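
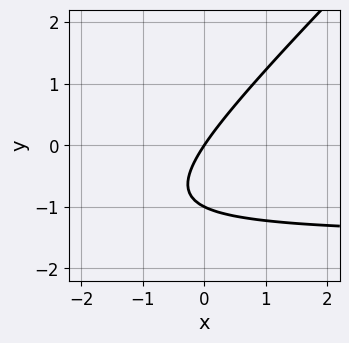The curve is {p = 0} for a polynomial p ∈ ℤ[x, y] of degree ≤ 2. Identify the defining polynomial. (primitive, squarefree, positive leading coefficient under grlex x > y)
1. deg p = 2. The shape is more complex than any degree-1 curve.
2. From the axis intercepts and sections: the y-axis gridline crossings are at y ∈ {-1, 0}; one x-axis crossing is at x = 0.
3. Matching integer coefficients to the picture gives p.

2*x*y - 2*y^2 + 3*x - 2*y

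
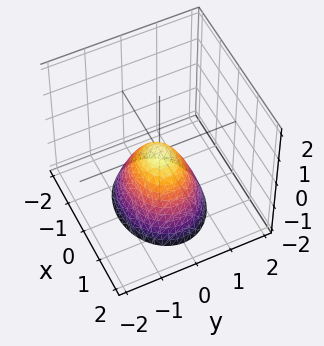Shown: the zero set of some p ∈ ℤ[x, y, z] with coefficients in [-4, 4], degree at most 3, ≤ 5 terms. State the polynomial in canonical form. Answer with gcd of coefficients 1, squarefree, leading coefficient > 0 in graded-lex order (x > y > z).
2*x^2 + 3*y^2 + 2*z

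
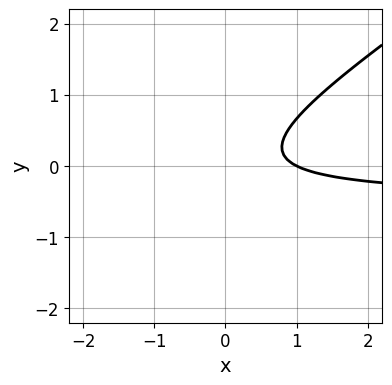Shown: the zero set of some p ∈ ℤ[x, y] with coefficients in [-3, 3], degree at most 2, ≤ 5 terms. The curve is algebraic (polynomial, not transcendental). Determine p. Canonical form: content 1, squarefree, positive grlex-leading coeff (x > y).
2*x*y - 3*y^2 + x - 1

First, degree: no degree-1 curve has this shape, so deg p = 2.
Then, against the integer gridlines: one x-axis crossing is at x = 1; it misses every integer gridline on the y-axis.
Finally, putting this together gives p.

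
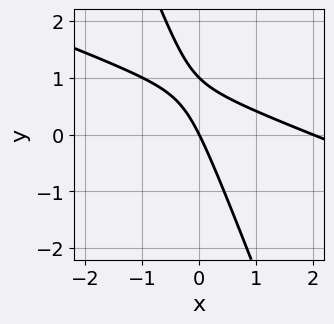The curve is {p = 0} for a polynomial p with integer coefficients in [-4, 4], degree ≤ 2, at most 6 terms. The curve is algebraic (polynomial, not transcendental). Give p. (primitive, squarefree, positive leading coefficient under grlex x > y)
(a) The degree is 2 — a generic line meets the curve in up to 2 points.
(b) Against the integer gridlines: the x-axis gridline crossings are at x ∈ {0, 2}; the y-axis gridline crossings are at y ∈ {0, 1}.
(c) Together with the visible shape, these determine p as stated.

x^2 + 3*x*y + y^2 - 2*x - y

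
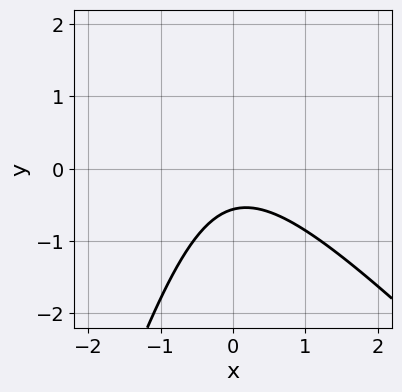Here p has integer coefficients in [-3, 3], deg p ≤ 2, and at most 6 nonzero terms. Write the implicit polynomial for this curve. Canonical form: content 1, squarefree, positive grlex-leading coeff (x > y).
3*x^2 + 2*x*y - y^2 + 3*y + 2

Degree: the shape is more complex than any degree-1 curve, so deg p = 2.
Reading off the gridlines: no x-intercept at any integer in the box.
Together with the visible shape, these determine p as stated.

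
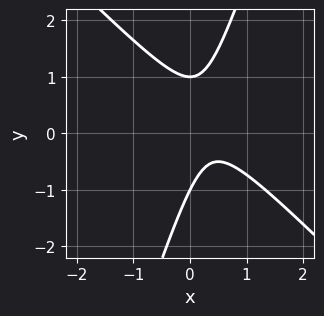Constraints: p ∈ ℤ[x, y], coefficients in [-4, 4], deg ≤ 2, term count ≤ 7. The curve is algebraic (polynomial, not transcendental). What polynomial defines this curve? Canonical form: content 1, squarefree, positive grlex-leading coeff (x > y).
3*x^2 + 2*x*y - y^2 - 2*x + 1

Degree: a generic line meets the curve in up to 2 points, so deg p = 2.
From the visible intercepts: the curve avoids every integer x-axis point in the box; among the integer gridlines, it crosses the y-axis at y ∈ {-1, 1}.
The integer polynomial consistent with all of this is the stated p.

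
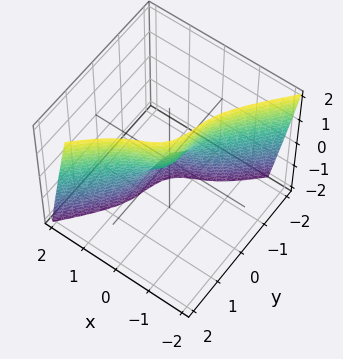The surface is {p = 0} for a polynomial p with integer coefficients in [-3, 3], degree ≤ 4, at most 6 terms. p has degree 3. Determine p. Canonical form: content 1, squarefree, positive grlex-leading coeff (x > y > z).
(a) The degree is 3 — the shape is more complex than any degree-2 surface.
(b) Against the integer gridlines: it meets the y-axis at y = 0 (among the integer gridlines); it crosses the z-axis at the gridline z = 0; one x-axis crossing is at x = 0.
(c) Fitting integer coefficients to these (and the overall shape) gives p.

3*x^3 + x*y*z - 2*y^3 + x + z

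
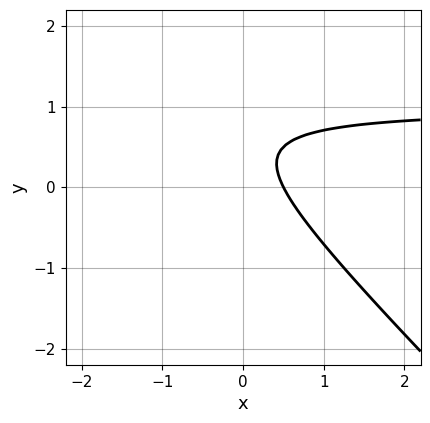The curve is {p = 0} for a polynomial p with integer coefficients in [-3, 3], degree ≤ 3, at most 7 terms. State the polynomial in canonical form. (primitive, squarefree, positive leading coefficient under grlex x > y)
2*x*y + 2*y^2 - 2*x - 2*y + 1

1. Degree: the shape is more complex than any degree-1 curve, so deg p = 2.
2. Reading off the gridlines: the curve avoids every integer y-axis point in the box.
3. Putting this together gives p.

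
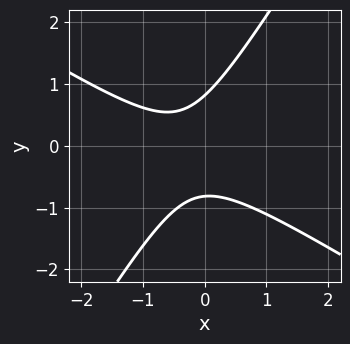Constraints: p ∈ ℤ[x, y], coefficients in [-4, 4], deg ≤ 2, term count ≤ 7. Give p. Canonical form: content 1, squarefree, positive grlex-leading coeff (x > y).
Degree: the shape is more complex than any degree-1 curve, so deg p = 2.
From the axis intercepts and sections: the curve avoids every integer x-axis point in the box.
Assembling these constraints gives the stated polynomial.

3*x^2 + 3*x*y - 3*y^2 + 2*x + 2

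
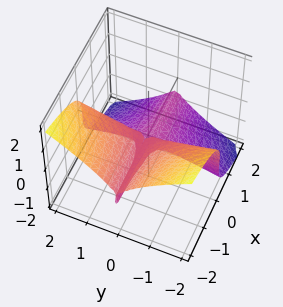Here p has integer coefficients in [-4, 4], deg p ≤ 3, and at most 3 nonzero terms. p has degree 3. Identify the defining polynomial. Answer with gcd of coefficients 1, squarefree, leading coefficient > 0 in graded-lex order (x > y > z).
2*x*y^2 + 2*z^3 + z^2

(a) The degree is 3 — a generic line meets the surface in up to 3 points.
(b) Observable constraints: the visible x-axis segment lies entirely on the surface; every point of the y-axis in the box is on the surface.
(c) The integer polynomial consistent with all of this is the stated p.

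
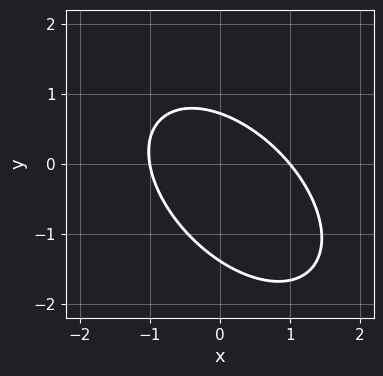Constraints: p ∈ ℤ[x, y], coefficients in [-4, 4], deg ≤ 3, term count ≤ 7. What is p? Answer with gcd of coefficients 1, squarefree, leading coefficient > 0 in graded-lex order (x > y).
3*x^2 + 3*x*y + 3*y^2 + 2*y - 3

1. Degree: a generic line meets the curve in up to 2 points, so deg p = 2.
2. From the visible intercepts: the x-axis gridline crossings are at x ∈ {-1, 1}.
3. These observations pin down the coefficients.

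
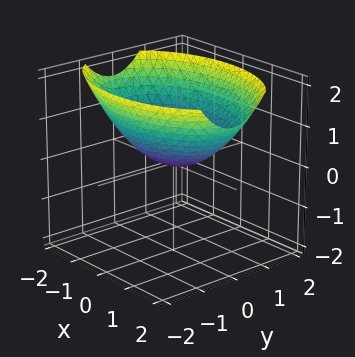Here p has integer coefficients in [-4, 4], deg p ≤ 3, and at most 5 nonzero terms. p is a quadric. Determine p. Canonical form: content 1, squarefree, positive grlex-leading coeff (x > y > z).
x^2 + 2*y^2 - 3*z

First, the degree is 2 — a single bowl opening along one axis; a quadric.
Next, symmetries: the x ↦ −x reflection is a symmetry, so x appears only in even powers; it's symmetric under y → −y, forcing even powers of y.
Then, checking where it meets the axes: it crosses the y-axis at the gridline y = 0; it meets the z-axis at z = 0 (among the integer gridlines); one x-axis crossing is at x = 0.
Finally, assembling these constraints gives the stated polynomial.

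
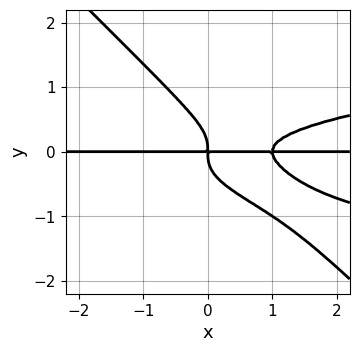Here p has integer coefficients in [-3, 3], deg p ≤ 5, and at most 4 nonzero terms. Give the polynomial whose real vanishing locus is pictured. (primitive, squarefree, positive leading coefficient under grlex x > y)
1. Degree: no degree-3 curve has this shape, so deg p = 4.
2. Reading off the gridlines: every point of the x-axis in the box is on the curve.
3. Solving for integer coefficients yields p as stated.

3*x*y^3 + 3*y^4 - x^2*y + x*y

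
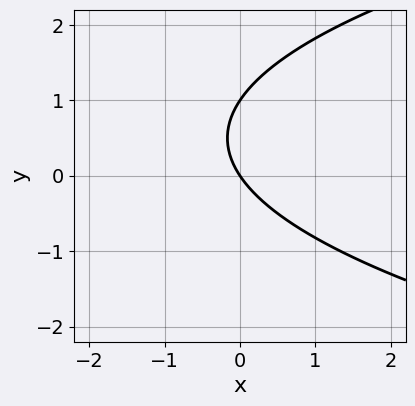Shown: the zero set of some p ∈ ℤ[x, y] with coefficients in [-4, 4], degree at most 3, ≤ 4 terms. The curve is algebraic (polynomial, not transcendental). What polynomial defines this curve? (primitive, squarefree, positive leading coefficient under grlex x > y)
(a) The degree is 2 — a generic line meets the curve in up to 2 points.
(b) From the visible intercepts: among the integer gridlines, it crosses the y-axis at y ∈ {0, 1}; it crosses the x-axis at the gridline x = 0.
(c) Fitting integer coefficients to these (and the overall shape) gives p.

2*y^2 - 3*x - 2*y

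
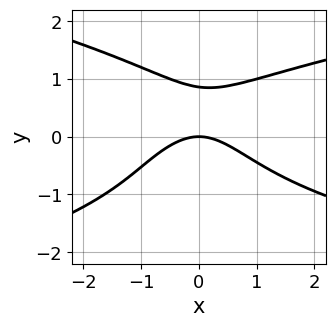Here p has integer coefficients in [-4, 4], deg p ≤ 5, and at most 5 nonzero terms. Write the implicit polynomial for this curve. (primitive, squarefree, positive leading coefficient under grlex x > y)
2*y^4 + x*y^2 - 2*x^2 + 2*y^2 - 3*y

1. The degree is 4 — a generic line meets the curve in up to 4 points.
2. Checking where it meets the axes: one x-axis crossing is at x = 0; one y-axis crossing is at y = 0.
3. These observations pin down the coefficients.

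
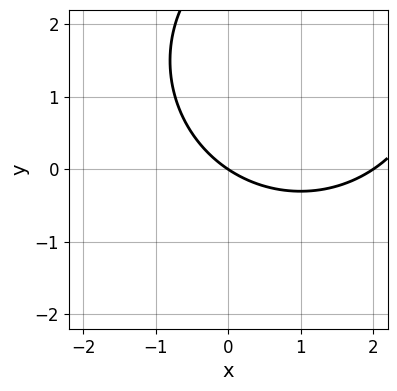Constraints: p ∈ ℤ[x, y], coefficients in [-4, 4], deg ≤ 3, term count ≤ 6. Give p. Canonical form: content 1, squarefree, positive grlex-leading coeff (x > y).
x^2 + y^2 - 2*x - 3*y

Degree: no degree-1 curve has this shape, so deg p = 2.
From the axis intercepts and sections: it meets the y-axis at y = 0 (among the integer gridlines); the x-axis gridline crossings are at x ∈ {0, 2}.
Solving for integer coefficients yields p as stated.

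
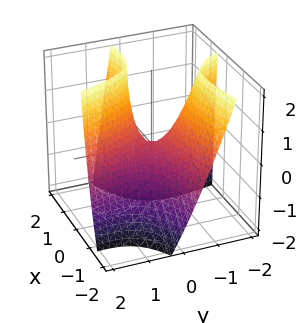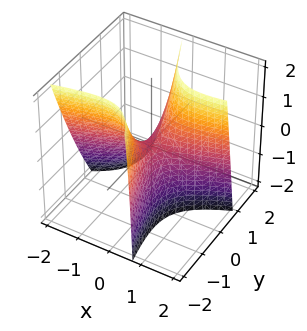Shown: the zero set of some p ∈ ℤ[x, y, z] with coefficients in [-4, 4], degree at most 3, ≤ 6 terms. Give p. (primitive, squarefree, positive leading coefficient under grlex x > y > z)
(a) The degree is 2 — no degree-1 surface has this shape.
(b) Observable constraints: it meets the z-axis at z = 0 (among the integer gridlines); one y-axis crossing is at y = 0; it crosses the x-axis at the gridline x = 0.
(c) The integer polynomial consistent with all of this is the stated p.

x^2 - 3*x*y - x*z - y^2 + z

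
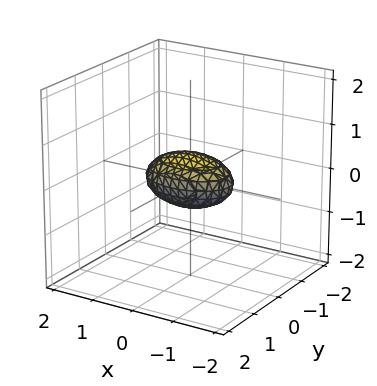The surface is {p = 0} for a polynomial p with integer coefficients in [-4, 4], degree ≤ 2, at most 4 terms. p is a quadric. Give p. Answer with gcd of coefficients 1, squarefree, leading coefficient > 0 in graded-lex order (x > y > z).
First, degree: a closed, bounded, convex surface; a quadric, so deg p = 2.
Next, symmetries: the x ↦ −x reflection is a symmetry, so x appears only in even powers; it's symmetric under y → −y, forcing even powers of y; mirror symmetry z ↦ −z ⇒ only even powers of z.
Next, checking where it meets the axes: among the integer gridlines, it crosses the x-axis at x ∈ {-1, 1}.
Finally, solving for integer coefficients yields p as stated.

x^2 + 2*y^2 + 3*z^2 - 1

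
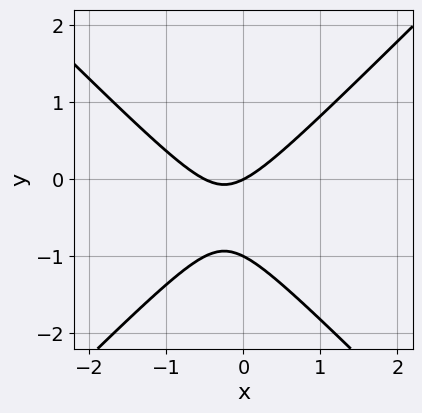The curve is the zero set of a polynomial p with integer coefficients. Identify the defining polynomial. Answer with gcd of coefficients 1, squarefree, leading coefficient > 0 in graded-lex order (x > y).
1. deg p = 2. The shape is more complex than any degree-1 curve.
2. From the axis intercepts and sections: one x-axis crossing is at x = 0; among the integer gridlines, it crosses the y-axis at y ∈ {-1, 0}.
3. Together with the visible shape, these determine p as stated.

2*x^2 - 2*y^2 + x - 2*y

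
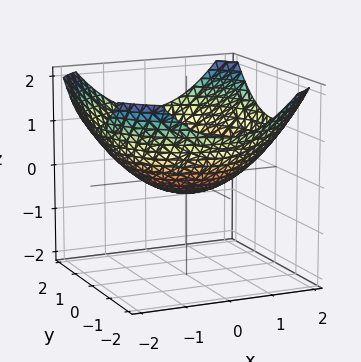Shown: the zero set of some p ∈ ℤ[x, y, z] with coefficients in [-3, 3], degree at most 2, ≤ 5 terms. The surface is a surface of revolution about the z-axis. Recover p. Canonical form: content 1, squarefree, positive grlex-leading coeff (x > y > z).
(a) The degree is 2 — the shape is more complex than any degree-1 surface.
(b) Symmetries: every cross-section ⟂ z is a circle, so x, y appear only via x² + y².
(c) Checking where it meets the axes: the y-axis gridline crossings are at y ∈ {-1, 1}; the x-axis gridline crossings are at x ∈ {-1, 1}; a circular section at z = 0 has radius exactly 1.
(d) Matching integer coefficients to the picture gives p.

x^2 + y^2 - 3*z - 1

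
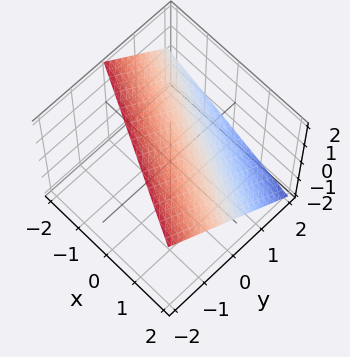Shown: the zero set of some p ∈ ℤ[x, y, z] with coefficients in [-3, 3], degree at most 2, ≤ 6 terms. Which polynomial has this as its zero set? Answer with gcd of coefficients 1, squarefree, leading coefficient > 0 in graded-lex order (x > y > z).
x + 2*y + 2*z - 2

1. Degree: the surface is flat (a plane), so deg p = 1.
2. From the visible intercepts: one z-axis crossing is at z = 1; one y-axis crossing is at y = 1; it crosses the x-axis at the gridline x = 2.
3. Fitting integer coefficients to these (and the overall shape) gives p.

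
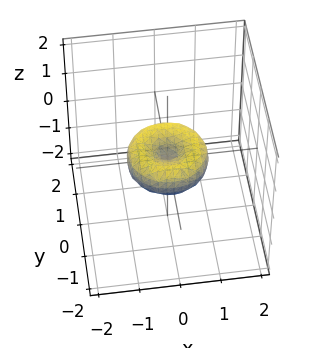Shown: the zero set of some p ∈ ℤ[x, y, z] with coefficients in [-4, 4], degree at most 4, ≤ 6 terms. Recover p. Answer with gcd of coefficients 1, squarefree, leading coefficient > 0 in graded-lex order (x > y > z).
2*x^4 + 4*x^2*y^2 + 2*y^4 - 2*x^2 - 2*y^2 + 3*z^2

First, deg p = 4.
Then, symmetry: the z-axis is an axis of rotation, so x and y enter only as x² + y².
Then, from the visible intercepts: among the integer gridlines, it crosses the x-axis at x ∈ {-1, 0, 1}; a circular section at z = 0 has radius exactly 1; it crosses the z-axis at the gridline z = 0.
Finally, the integer polynomial consistent with all of this is the stated p.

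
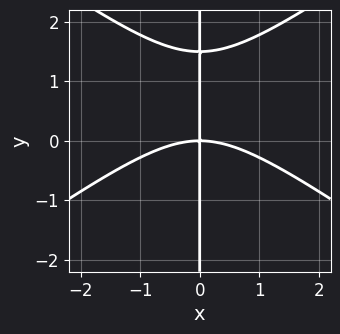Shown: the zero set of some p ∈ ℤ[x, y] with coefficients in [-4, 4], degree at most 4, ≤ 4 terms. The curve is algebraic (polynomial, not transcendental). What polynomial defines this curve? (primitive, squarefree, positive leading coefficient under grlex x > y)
x^3 - 2*x*y^2 + 3*x*y

(a) deg p = 3. A generic line meets the curve in up to 3 points.
(b) Checking where it meets the axes: the visible y-axis segment lies entirely on the curve; it meets the x-axis at x = 0 (among the integer gridlines).
(c) Matching integer coefficients to the picture gives p.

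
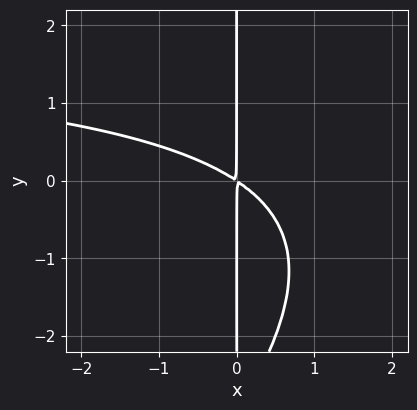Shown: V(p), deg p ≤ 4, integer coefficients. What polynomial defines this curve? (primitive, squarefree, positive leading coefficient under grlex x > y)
(a) Degree: the shape is more complex than any degree-2 curve, so deg p = 3.
(b) Reading off the gridlines: the visible y-axis segment lies entirely on the curve.
(c) Assembling these constraints gives the stated polynomial.

x^2*y - x*y^2 - 2*x^2 - 3*x*y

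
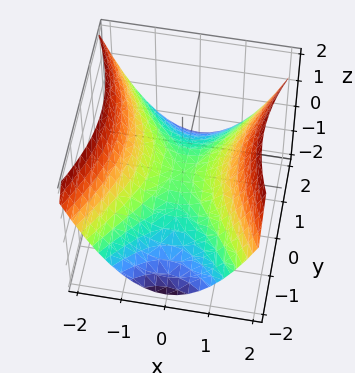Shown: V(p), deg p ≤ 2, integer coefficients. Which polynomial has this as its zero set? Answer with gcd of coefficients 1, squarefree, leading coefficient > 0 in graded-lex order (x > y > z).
2*x^2 - y^2 - 3*z

(a) deg p = 2. A saddle surface; a quadric.
(b) Symmetries: it's symmetric under x → −x, forcing even powers of x; it's symmetric under y → −y, forcing even powers of y.
(c) From the visible intercepts: it crosses the y-axis at the gridline y = 0; one z-axis crossing is at z = 0; one x-axis crossing is at x = 0.
(d) Together with the visible shape, these determine p as stated.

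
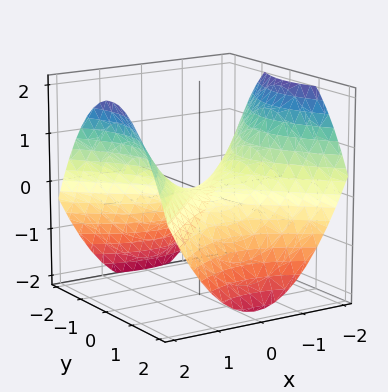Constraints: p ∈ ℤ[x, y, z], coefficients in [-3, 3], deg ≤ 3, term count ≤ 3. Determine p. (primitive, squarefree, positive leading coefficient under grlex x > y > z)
x^2 - y^2 - 2*z

Degree: a saddle surface; a quadric, so deg p = 2.
Symmetries: mirror symmetry x ↦ −x ⇒ only even powers of x; it's symmetric under y → −y, forcing even powers of y.
Against the integer gridlines: one z-axis crossing is at z = 0; one y-axis crossing is at y = 0.
Solving for integer coefficients yields p as stated.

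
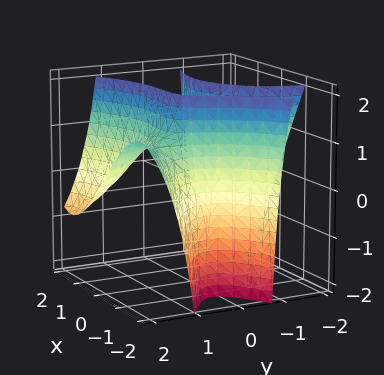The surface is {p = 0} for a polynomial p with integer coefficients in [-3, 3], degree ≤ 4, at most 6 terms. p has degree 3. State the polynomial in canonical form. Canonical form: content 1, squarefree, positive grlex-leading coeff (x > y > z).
First, there are 2 components. They look like related sheets of one shape, so recover p as a whole.
Next, the degree is 3 — a generic line meets the surface in up to 3 points.
Next, checking where it meets the axes: it misses every integer gridline on the z-axis; it misses every integer gridline on the y-axis.
Finally, together with the visible shape, these determine p as stated.

x^3 - 3*x*y^2 - 2*y^2*z + 2*x*y + 2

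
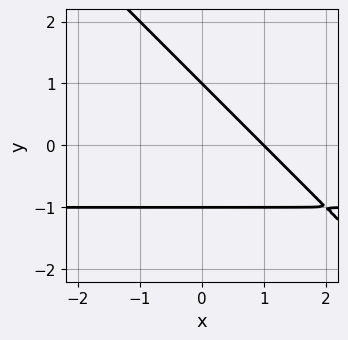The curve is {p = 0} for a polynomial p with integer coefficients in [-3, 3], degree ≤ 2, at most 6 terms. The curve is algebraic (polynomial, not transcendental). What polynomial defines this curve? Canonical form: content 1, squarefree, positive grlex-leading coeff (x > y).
x*y + y^2 + x - 1

1. Degree: no degree-1 curve has this shape, so deg p = 2.
2. Reading off the gridlines: it crosses the x-axis at the gridline x = 1; the y-axis gridline crossings are at y ∈ {-1, 1}.
3. Solving for integer coefficients yields p as stated.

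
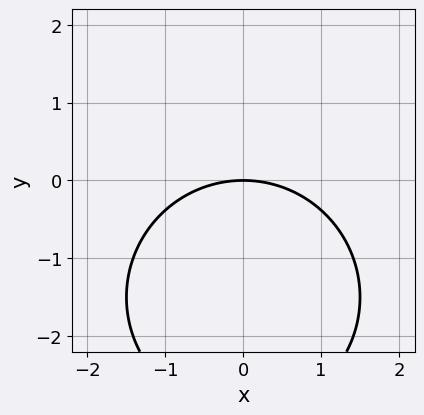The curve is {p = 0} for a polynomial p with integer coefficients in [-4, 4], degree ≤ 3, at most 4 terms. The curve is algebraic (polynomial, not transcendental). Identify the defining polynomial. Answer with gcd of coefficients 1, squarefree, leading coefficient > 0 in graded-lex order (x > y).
1. Degree: no degree-1 curve has this shape, so deg p = 2.
2. Symmetries: it's symmetric under x → −x, forcing even powers of x.
3. From the axis intercepts and sections: one x-axis crossing is at x = 0; it meets the y-axis at y = 0 (among the integer gridlines).
4. These observations pin down the coefficients.

x^2 + y^2 + 3*y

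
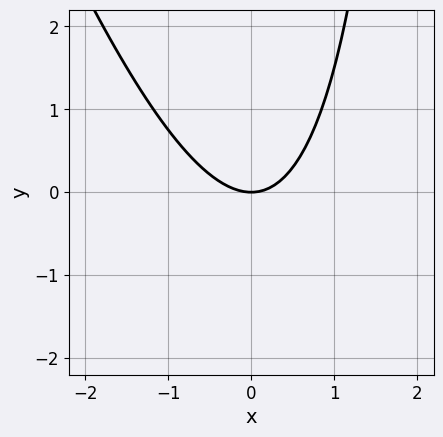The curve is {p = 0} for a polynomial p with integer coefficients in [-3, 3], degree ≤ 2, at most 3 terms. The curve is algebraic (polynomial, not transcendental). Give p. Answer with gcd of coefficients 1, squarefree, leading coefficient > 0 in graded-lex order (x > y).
First, degree: the shape is more complex than any degree-1 curve, so deg p = 2.
Then, observable constraints: one y-axis crossing is at y = 0; it crosses the x-axis at the gridline x = 0.
Finally, the integer polynomial consistent with all of this is the stated p.

3*x^2 + x*y - 3*y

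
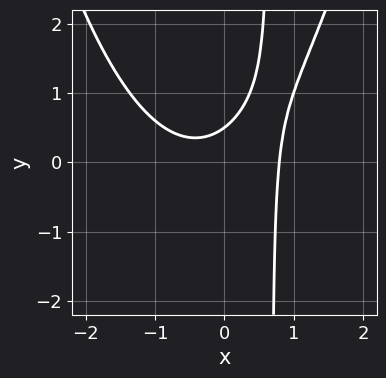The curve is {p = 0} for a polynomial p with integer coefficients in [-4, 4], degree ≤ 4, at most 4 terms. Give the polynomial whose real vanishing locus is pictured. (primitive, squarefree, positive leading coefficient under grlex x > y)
2*x^3 - 3*x*y + 2*y - 1

1. Degree: a generic line meets the curve in up to 3 points, so deg p = 3.
2. Matching integer coefficients to the picture gives p.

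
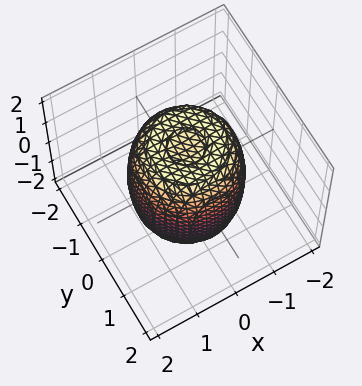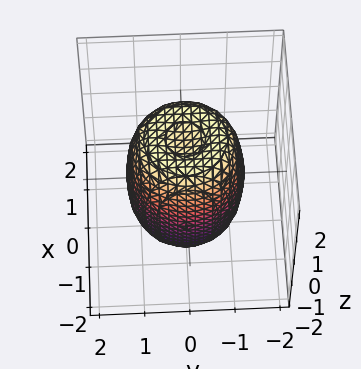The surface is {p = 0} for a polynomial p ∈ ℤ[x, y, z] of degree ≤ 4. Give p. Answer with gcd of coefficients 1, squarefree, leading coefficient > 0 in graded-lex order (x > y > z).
(a) deg p = 4. A generic line meets the surface in up to 4 points.
(b) Symmetry: the surface is invariant under rotation about z: p = q(x² + y², z).
(c) Observable constraints: a circular section at z = 1 has radius between 1 and 2.
(d) Matching integer coefficients to the picture gives p.

2*x^4 + 4*x^2*y^2 + 2*y^4 - 2*x^2 - 2*y^2 + z^2 - 2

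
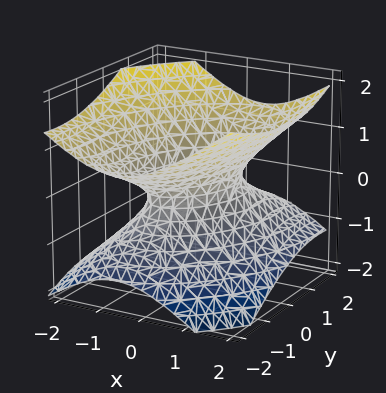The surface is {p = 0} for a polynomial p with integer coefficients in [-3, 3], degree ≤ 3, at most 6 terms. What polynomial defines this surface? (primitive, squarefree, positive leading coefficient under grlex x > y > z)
2*x^2 - x*y + y^2 + y*z - 3*z^2 - 1

First, degree: a generic line meets the surface in up to 2 points, so deg p = 2.
Next, checking where it meets the axes: among the integer gridlines, it crosses the y-axis at y ∈ {-1, 1}; the surface avoids every integer z-axis point in the box.
Finally, fitting integer coefficients to these (and the overall shape) gives p.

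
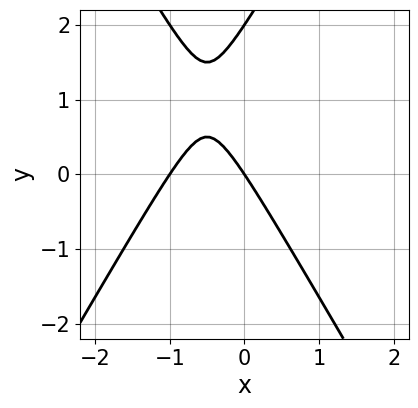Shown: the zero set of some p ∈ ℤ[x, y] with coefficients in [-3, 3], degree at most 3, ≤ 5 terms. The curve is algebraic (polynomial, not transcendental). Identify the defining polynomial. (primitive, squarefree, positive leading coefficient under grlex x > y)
deg p = 2. No degree-1 curve has this shape.
From the axis intercepts and sections: the y-axis gridline crossings are at y ∈ {0, 2}; among the integer gridlines, it crosses the x-axis at x ∈ {-1, 0}.
Putting this together gives p.

3*x^2 - y^2 + 3*x + 2*y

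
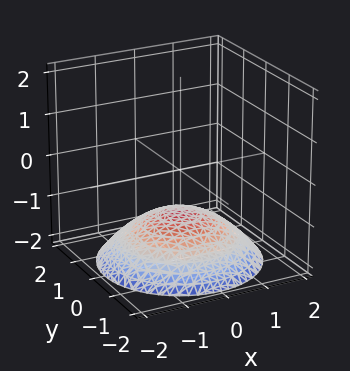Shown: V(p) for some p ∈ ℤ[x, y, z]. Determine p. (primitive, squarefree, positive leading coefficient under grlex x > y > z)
(a) deg p = 2. No degree-1 surface has this shape.
(b) Symmetries: the surface is invariant under rotation about z: p = q(x² + y², z).
(c) Observable constraints: it crosses the z-axis at the gridline z = -1; no y-intercept at any integer in the box; the surface avoids every integer x-axis point in the box; a circular section at z = -2 has radius between 1 and 2.
(d) Together with the visible shape, these determine p as stated.

x^2 + y^2 + 3*z + 3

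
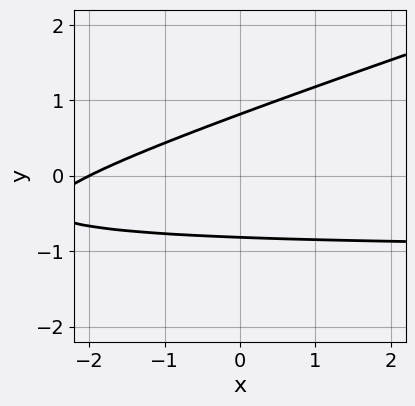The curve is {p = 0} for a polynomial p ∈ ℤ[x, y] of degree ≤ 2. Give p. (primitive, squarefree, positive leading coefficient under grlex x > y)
First, the degree is 2 — no degree-1 curve has this shape.
Then, from the axis intercepts and sections: one x-axis crossing is at x = -2.
Finally, putting this together gives p.

x*y - 3*y^2 + x + 2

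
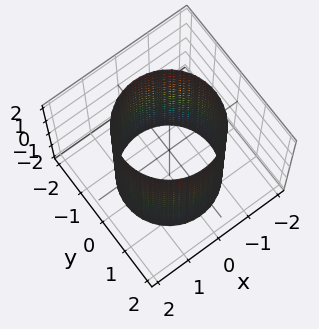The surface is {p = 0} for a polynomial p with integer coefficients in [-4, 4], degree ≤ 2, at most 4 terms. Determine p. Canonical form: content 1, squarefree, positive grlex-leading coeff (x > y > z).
x^2 + y^2 - 2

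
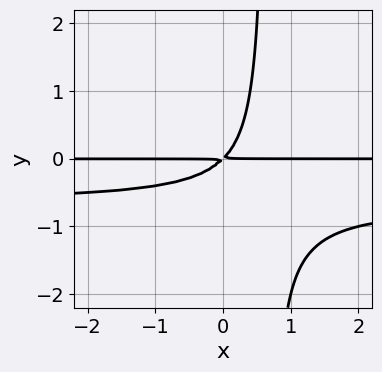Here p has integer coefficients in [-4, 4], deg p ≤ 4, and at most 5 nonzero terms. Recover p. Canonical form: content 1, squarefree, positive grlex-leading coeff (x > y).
3*x*y^2 + 2*x*y - 2*y^2

First, the degree is 3 — the shape is more complex than any degree-2 curve.
Next, checking where it meets the axes: the visible x-axis segment lies entirely on the curve.
Finally, fitting integer coefficients to these (and the overall shape) gives p.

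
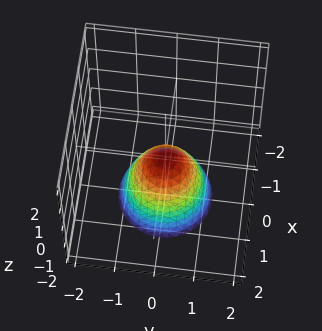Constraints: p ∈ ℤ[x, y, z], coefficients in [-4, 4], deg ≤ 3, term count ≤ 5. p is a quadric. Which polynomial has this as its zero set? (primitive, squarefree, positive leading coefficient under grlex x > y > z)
First, degree: a paraboloid; a quadric, so deg p = 2.
Then, by symmetry, the z-axis is an axis of rotation, so x and y enter only as x² + y².
Next, checking where it meets the axes: a circular section at z = -2 has radius between 1 and 2; it crosses the z-axis at the gridline z = 0; it meets the x-axis at x = 0 (among the integer gridlines).
Finally, fitting integer coefficients to these (and the overall shape) gives p.

3*x^2 + 3*y^2 + 2*z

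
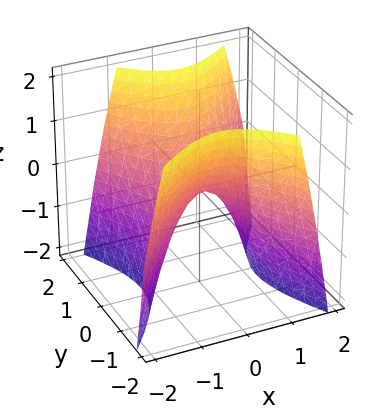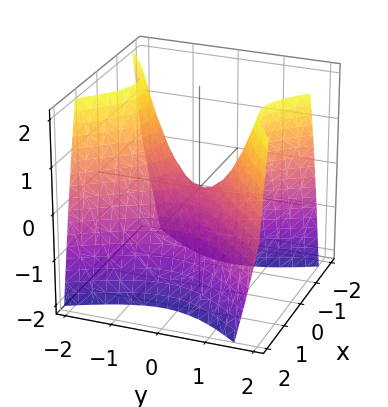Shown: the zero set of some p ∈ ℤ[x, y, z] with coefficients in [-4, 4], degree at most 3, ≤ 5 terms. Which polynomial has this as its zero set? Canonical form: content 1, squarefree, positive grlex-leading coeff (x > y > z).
3*x^2 - x*y - 2*y^2 + 2*z

Degree: no degree-1 surface has this shape, so deg p = 2.
Observable constraints: it crosses the y-axis at the gridline y = 0; it crosses the x-axis at the gridline x = 0; one z-axis crossing is at z = 0.
Matching integer coefficients to the picture gives p.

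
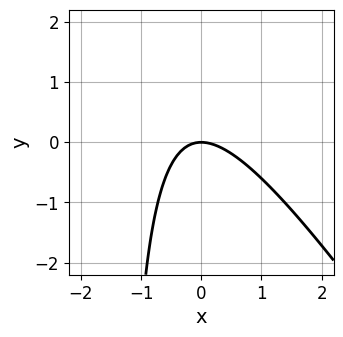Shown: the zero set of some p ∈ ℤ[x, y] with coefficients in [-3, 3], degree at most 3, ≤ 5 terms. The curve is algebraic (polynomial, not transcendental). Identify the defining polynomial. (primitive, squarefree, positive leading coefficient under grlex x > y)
3*x^2 + 2*x*y + 3*y

(a) Degree: a generic line meets the curve in up to 2 points, so deg p = 2.
(b) From the axis intercepts and sections: one x-axis crossing is at x = 0; one y-axis crossing is at y = 0.
(c) Matching integer coefficients to the picture gives p.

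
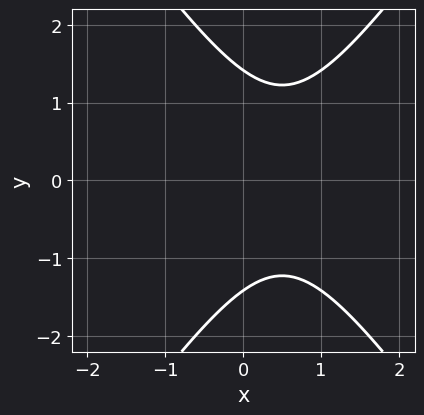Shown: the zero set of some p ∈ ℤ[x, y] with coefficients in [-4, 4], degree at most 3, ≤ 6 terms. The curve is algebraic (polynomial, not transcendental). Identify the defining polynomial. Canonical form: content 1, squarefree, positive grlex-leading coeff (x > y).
2*x^2 - y^2 - 2*x + 2

First, deg p = 2.
Next, symmetries: the y ↦ −y reflection is a symmetry, so y appears only in even powers.
Next, reading off the gridlines: no x-intercept at any integer in the box.
Finally, putting this together gives p.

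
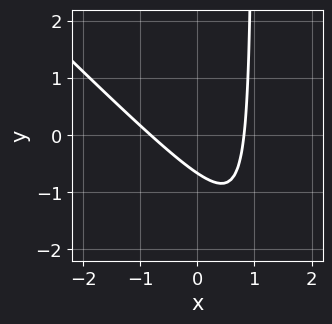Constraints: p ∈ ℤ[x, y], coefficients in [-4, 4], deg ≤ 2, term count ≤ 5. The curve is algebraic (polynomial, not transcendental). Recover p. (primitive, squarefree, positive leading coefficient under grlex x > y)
3*x^2 + 3*x*y - 3*y - 2

First, degree: no degree-1 curve has this shape, so deg p = 2.
Finally, putting this together gives p.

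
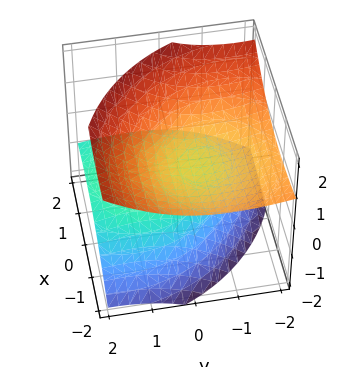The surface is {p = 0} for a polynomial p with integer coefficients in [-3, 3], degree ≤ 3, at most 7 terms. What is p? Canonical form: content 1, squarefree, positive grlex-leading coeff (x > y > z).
First, I count 2 distinct pieces. They look like related sheets of one shape, so recover p as a whole.
Next, deg p = 2. No degree-1 surface has this shape.
Next, from the axis intercepts and sections: no x-intercept at any integer in the box; it misses every integer gridline on the y-axis.
Finally, assembling these constraints gives the stated polynomial.

x^2 + 2*x*z + y^2 + 2*y*z - 3*z^2 + 1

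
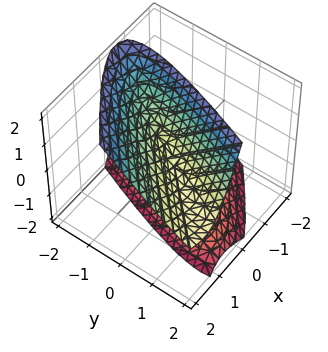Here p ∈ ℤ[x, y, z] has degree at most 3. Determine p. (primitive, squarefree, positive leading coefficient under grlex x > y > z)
2*x^2 - 3*x*y - 2*x*z + y^2 - z^2

1. deg p = 2. A generic line meets the surface in up to 2 points.
2. From the visible intercepts: it crosses the z-axis at the gridline z = 0; one x-axis crossing is at x = 0; it crosses the y-axis at the gridline y = 0.
3. Fitting integer coefficients to these (and the overall shape) gives p.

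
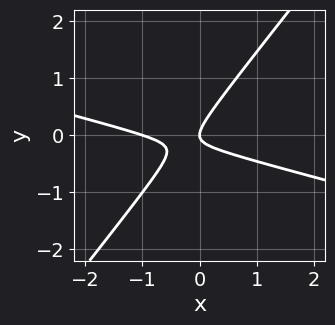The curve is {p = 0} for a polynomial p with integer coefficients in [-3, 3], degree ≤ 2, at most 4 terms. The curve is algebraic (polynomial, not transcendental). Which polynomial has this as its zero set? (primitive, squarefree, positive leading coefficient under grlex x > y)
(a) deg p = 2.
(b) From the visible intercepts: among the integer gridlines, it crosses the x-axis at x ∈ {-1, 0}; it meets the y-axis at y = 0 (among the integer gridlines).
(c) Assembling these constraints gives the stated polynomial.

x^2 + 3*x*y - 3*y^2 + x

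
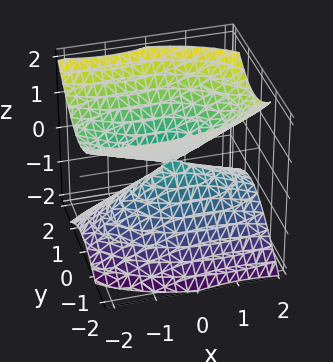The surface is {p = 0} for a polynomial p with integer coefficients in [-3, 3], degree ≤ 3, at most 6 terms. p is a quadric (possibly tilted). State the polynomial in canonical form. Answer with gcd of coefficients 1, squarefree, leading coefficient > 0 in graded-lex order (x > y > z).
(a) I count 2 distinct pieces.
(b) deg p = 2.
(c) Against the integer gridlines: one z-axis crossing is at z = 0; one y-axis crossing is at y = 0; one x-axis crossing is at x = 0.
(d) These observations pin down the coefficients.

x^2 + x*z + 3*y^2 - 3*z^2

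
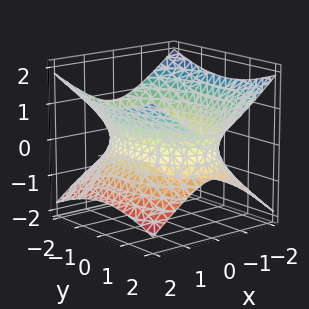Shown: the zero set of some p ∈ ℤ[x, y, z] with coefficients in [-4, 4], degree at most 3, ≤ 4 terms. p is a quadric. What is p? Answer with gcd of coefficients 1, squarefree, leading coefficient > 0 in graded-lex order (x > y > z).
2*x^2 + y^2 - 3*z^2 - 3

First, deg p = 2. An hourglass — one-sheet hyperboloid; a quadric.
Next, symmetries: the z ↦ −z reflection is a symmetry, so z appears only in even powers; the x ↦ −x reflection is a symmetry, so x appears only in even powers; it's symmetric under y → −y, forcing even powers of y.
Next, from the axis intercepts and sections: no z-intercept at any integer in the box.
Finally, putting this together gives p.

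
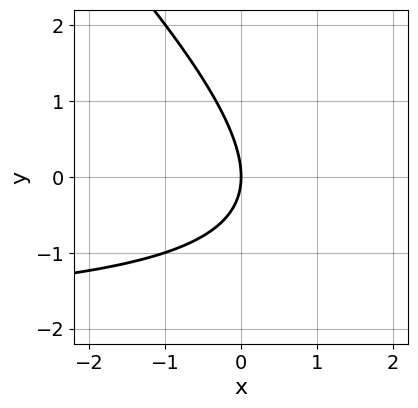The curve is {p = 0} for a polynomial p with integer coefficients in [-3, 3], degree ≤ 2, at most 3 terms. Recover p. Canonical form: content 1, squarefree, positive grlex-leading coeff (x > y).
x*y + y^2 + 2*x

(a) The degree is 2 — a generic line meets the curve in up to 2 points.
(b) Against the integer gridlines: it meets the y-axis at y = 0 (among the integer gridlines); one x-axis crossing is at x = 0.
(c) These observations pin down the coefficients.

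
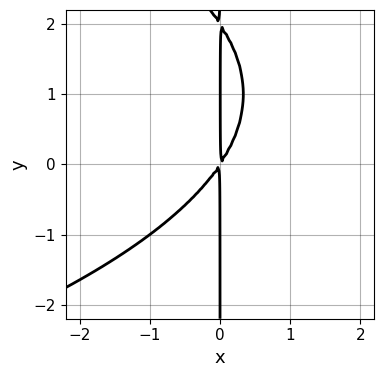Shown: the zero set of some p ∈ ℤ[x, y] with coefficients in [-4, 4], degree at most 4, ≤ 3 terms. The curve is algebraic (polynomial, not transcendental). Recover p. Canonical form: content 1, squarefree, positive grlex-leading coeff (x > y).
x*y^2 + 3*x^2 - 2*x*y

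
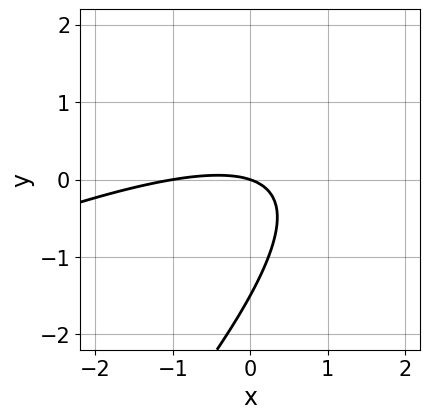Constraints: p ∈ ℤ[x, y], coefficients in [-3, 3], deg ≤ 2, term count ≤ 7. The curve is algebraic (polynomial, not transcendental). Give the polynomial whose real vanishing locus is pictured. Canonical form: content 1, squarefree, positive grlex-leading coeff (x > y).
1. The degree is 2 — no degree-1 curve has this shape.
2. Against the integer gridlines: it meets the y-axis at y = 0 (among the integer gridlines); the x-axis gridline crossings are at x ∈ {-1, 0}.
3. Assembling these constraints gives the stated polynomial.

x^2 - 3*x*y + 2*y^2 + x + 3*y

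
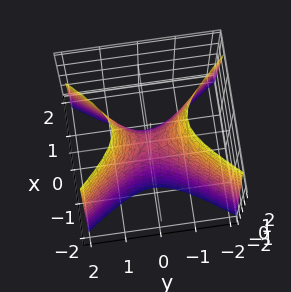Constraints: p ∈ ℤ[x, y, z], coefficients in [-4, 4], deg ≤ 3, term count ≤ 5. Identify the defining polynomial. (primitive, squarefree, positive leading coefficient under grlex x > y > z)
3*x^2 - 2*y^2 + z

The degree is 2 — a hyperbolic paraboloid; a quadric.
Symmetries: mirror symmetry x ↦ −x ⇒ only even powers of x; the y ↦ −y reflection is a symmetry, so y appears only in even powers.
Observable constraints: it crosses the y-axis at the gridline y = 0; one x-axis crossing is at x = 0; it meets the z-axis at z = 0 (among the integer gridlines).
Matching integer coefficients to the picture gives p.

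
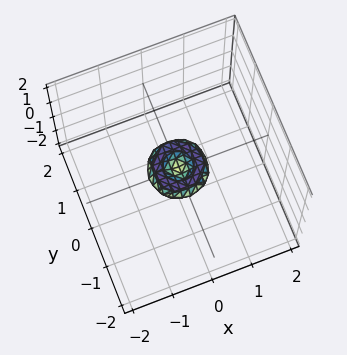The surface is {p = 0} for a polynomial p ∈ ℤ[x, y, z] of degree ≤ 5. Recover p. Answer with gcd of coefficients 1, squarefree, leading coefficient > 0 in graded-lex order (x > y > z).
First, degree: a generic line meets the surface in up to 4 points, so deg p = 4.
Next, by symmetry, every cross-section ⟂ z is a circle, so x, y appear only via x² + y².
Then, from the visible intercepts: one z-axis crossing is at z = 0; it meets the y-axis at y = 0 (among the integer gridlines).
Finally, putting this together gives p.

2*x^4 + 4*x^2*y^2 + 2*y^4 - x^2 - y^2 + 2*z^2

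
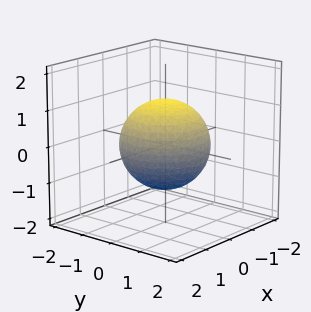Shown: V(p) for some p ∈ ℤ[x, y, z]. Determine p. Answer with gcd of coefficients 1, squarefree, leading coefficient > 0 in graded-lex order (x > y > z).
2*x^2 + 2*y^2 + 2*z^2 - 3

(a) The degree is 2 — bounded and convex; a quadric.
(b) By symmetry, the surface is invariant under rotation about z: p = q(x² + y², z); the z ↦ −z reflection is a symmetry, so z appears only in even powers.
(c) Checking where it meets the axes: a circular section at z = 1 has radius between 0 and 1.
(d) These observations pin down the coefficients.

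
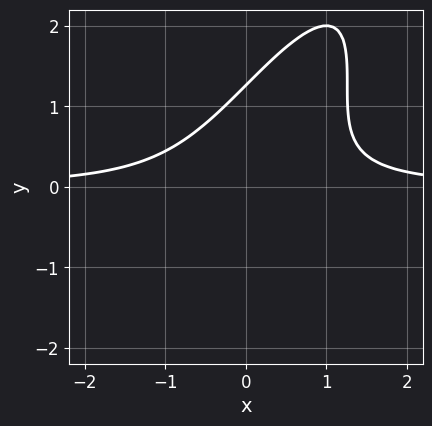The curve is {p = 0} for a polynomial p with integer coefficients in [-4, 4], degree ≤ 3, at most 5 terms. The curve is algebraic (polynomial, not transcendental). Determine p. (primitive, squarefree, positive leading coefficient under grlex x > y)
1. Degree: the shape is more complex than any degree-2 curve, so deg p = 3.
2. Reading off the gridlines: no x-intercept at any integer in the box.
3. Putting this together gives p.

3*x^2*y - 3*x*y^2 + y^3 - 2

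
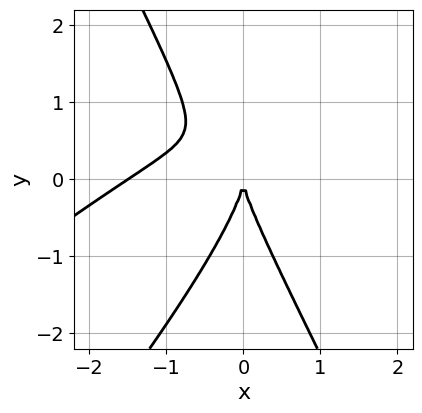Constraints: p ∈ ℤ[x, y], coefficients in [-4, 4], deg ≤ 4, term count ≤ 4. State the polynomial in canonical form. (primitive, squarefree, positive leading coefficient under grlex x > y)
2*x^3 - 3*x^2*y + y^3 + 3*x^2

(a) Degree: a generic line meets the curve in up to 3 points, so deg p = 3.
(b) Checking where it meets the axes: it crosses the y-axis at the gridline y = 0; it meets the x-axis at x = 0 (among the integer gridlines).
(c) These observations pin down the coefficients.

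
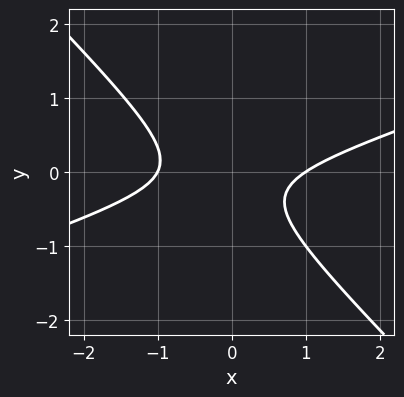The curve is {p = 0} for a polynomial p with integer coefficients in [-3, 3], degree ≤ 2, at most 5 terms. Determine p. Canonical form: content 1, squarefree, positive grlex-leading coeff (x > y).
1. The degree is 2 — no degree-1 curve has this shape.
2. Checking where it meets the axes: among the integer gridlines, it crosses the x-axis at x ∈ {-1, 1}; the curve avoids every integer y-axis point in the box.
3. Matching integer coefficients to the picture gives p.

x^2 - 2*x*y - 3*y^2 - y - 1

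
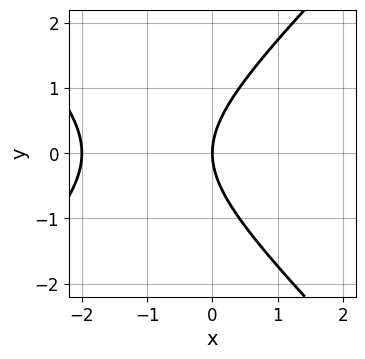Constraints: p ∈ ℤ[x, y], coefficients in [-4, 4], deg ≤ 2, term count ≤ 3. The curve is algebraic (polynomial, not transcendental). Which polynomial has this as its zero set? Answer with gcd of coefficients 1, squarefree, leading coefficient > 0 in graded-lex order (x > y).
x^2 - y^2 + 2*x

(a) Degree: the shape is more complex than any degree-1 curve, so deg p = 2.
(b) Symmetries: it's symmetric under y → −y, forcing even powers of y.
(c) Against the integer gridlines: among the integer gridlines, it crosses the x-axis at x ∈ {-2, 0}; one y-axis crossing is at y = 0.
(d) These observations pin down the coefficients.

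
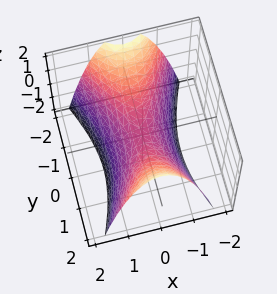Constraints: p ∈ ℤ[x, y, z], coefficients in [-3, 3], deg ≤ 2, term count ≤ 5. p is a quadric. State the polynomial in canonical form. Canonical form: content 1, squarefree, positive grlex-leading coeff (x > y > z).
deg p = 2. A hyperbolic paraboloid; a quadric.
Symmetries: mirror symmetry y ↦ −y ⇒ only even powers of y; the x ↦ −x reflection is a symmetry, so x appears only in even powers.
From the visible intercepts: one y-axis crossing is at y = 0; it crosses the z-axis at the gridline z = 0; it crosses the x-axis at the gridline x = 0.
Putting this together gives p.

3*x^2 - y^2 + 2*z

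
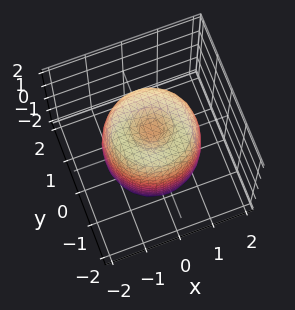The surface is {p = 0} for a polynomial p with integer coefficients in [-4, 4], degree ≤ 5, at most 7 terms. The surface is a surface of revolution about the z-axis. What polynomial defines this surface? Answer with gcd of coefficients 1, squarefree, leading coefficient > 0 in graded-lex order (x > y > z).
First, the degree is 4 — a generic line meets the surface in up to 4 points.
Then, by symmetry, every cross-section ⟂ z is a circle, so x, y appear only via x² + y².
Next, from the visible intercepts: the z-axis gridline crossings are at z ∈ {-1, 1}; a circular section at z = -1 has radius between 1 and 2.
Finally, assembling these constraints gives the stated polynomial.

2*x^4 + 4*x^2*y^2 + 2*y^4 - 3*x^2 - 3*y^2 + z^2 - 1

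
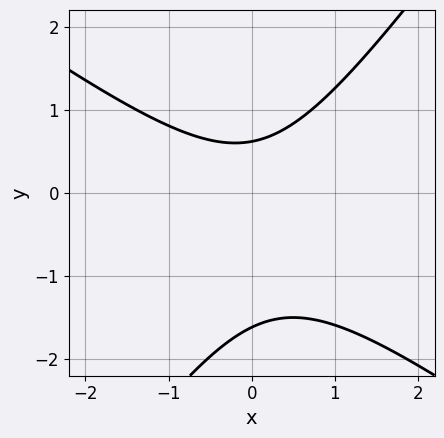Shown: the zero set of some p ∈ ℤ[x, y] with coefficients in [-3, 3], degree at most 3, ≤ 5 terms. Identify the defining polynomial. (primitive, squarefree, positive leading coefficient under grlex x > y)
3*x^2 + 2*x*y - 3*y^2 - 3*y + 3

First, degree: the shape is more complex than any degree-1 curve, so deg p = 2.
Next, checking where it meets the axes: the curve avoids every integer x-axis point in the box.
Finally, these observations pin down the coefficients.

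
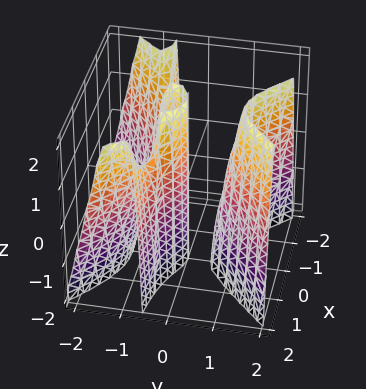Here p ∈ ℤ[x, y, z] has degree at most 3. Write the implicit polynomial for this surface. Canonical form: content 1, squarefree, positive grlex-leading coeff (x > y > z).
3*x^2*y - 3*y^3 + y^2*z + 2*x^2 + 2*y

1. There are 2 components. They look like related sheets of one shape, so recover p as a whole.
2. deg p = 3. No degree-2 surface has this shape.
3. From the axis intercepts and sections: one x-axis crossing is at x = 0; every point of the z-axis in the box is on the surface; one y-axis crossing is at y = 0.
4. Solving for integer coefficients yields p as stated.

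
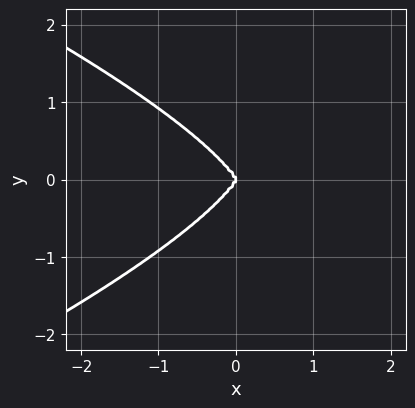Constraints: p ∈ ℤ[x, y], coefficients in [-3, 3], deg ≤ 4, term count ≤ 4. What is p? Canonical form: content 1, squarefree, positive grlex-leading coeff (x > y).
3*y^4 + 3*x^3 - x*y^2

(a) Degree: no degree-3 curve has this shape, so deg p = 4.
(b) Symmetries: it's symmetric under y → −y, forcing even powers of y.
(c) From the visible intercepts: one y-axis crossing is at y = 0; it meets the x-axis at x = 0 (among the integer gridlines).
(d) Solving for integer coefficients yields p as stated.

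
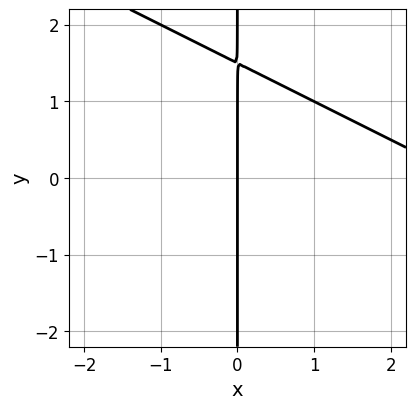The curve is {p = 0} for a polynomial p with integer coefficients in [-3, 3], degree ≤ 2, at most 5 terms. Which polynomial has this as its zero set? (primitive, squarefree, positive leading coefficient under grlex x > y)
x^2 + 2*x*y - 3*x

1. Degree: the shape is more complex than any degree-1 curve, so deg p = 2.
2. From the axis intercepts and sections: it crosses the x-axis at the gridline x = 0; every point of the y-axis in the box is on the curve.
3. Matching integer coefficients to the picture gives p.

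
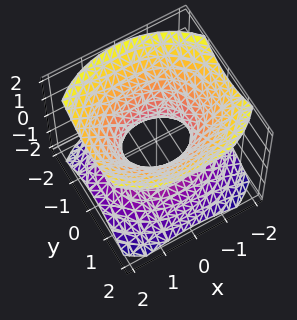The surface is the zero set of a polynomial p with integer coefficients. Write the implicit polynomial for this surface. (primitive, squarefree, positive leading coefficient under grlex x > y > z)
2*x^2 + 3*y^2 - 3*z^2 - 2

(a) The degree is 2 — one connected sheet with a waist; a quadric.
(b) Symmetries: mirror symmetry z ↦ −z ⇒ only even powers of z; it's symmetric under x → −x, forcing even powers of x; mirror symmetry y ↦ −y ⇒ only even powers of y.
(c) Checking where it meets the axes: the surface avoids every integer z-axis point in the box; among the integer gridlines, it crosses the x-axis at x ∈ {-1, 1}.
(d) Putting this together gives p.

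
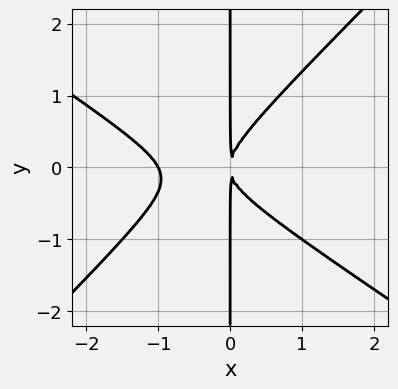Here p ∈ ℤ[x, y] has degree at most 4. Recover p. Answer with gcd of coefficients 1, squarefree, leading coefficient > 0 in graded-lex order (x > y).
2*x^3 + x^2*y - 3*x*y^2 + 2*x^2

The degree is 3 — a generic line meets the curve in up to 3 points.
Observable constraints: it meets the x-axis at x = -1 (among the integer gridlines); the visible y-axis segment lies entirely on the curve.
Together with the visible shape, these determine p as stated.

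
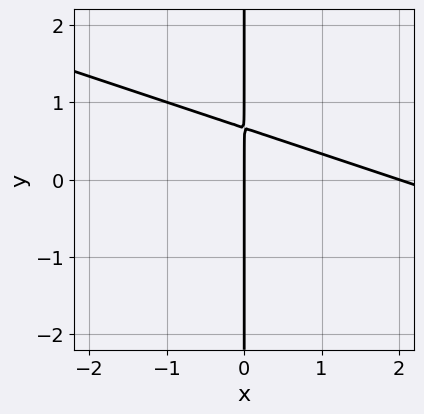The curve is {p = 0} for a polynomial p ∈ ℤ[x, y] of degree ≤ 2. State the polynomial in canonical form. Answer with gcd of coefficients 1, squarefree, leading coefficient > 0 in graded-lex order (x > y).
x^2 + 3*x*y - 2*x

Degree: no degree-1 curve has this shape, so deg p = 2.
Against the integer gridlines: every point of the y-axis in the box is on the curve; the x-axis gridline crossings are at x ∈ {0, 2}.
Fitting integer coefficients to these (and the overall shape) gives p.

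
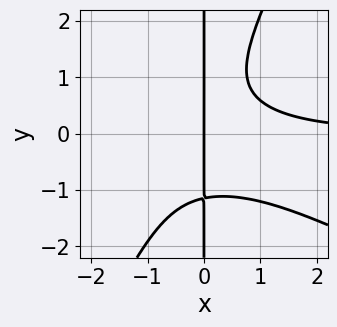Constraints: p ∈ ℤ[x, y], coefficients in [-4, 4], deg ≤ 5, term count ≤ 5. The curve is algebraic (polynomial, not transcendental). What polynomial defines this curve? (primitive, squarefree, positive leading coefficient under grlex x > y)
2*x^3*y + 3*x^2*y^2 - 2*x*y^3 + 2*x^2*y - 3*x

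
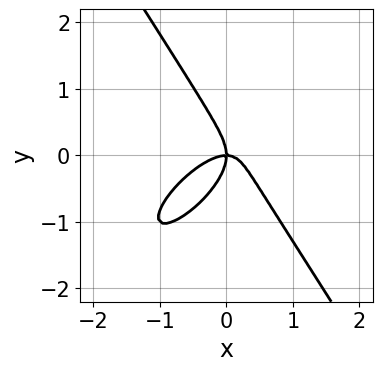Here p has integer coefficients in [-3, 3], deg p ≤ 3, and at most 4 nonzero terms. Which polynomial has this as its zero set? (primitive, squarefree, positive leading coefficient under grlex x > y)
1. deg p = 3. A generic line meets the curve in up to 3 points.
2. From the axis intercepts and sections: it meets the y-axis at y = 0 (among the integer gridlines); it crosses the x-axis at the gridline x = 0.
3. Assembling these constraints gives the stated polynomial.

3*x^3 - 3*x^2*y + 2*y^3 + 2*x*y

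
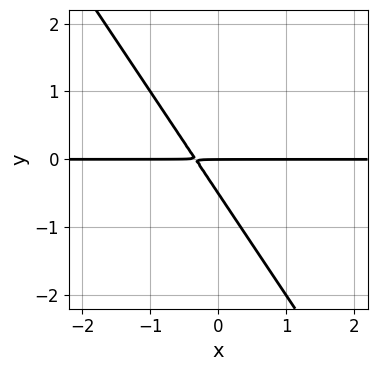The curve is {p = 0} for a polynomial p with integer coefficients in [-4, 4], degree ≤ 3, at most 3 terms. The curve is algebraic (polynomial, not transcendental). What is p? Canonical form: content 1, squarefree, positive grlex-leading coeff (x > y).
Degree: the shape is more complex than any degree-1 curve, so deg p = 2.
From the visible intercepts: every point of the x-axis in the box is on the curve; it crosses the y-axis at the gridline y = 0.
Fitting integer coefficients to these (and the overall shape) gives p.

3*x*y + 2*y^2 + y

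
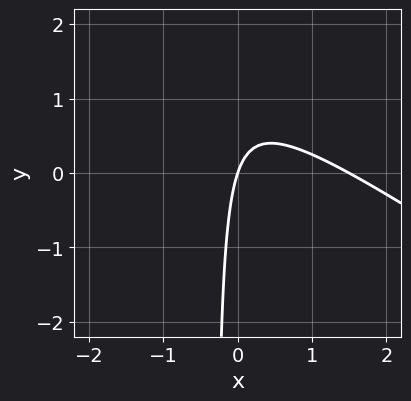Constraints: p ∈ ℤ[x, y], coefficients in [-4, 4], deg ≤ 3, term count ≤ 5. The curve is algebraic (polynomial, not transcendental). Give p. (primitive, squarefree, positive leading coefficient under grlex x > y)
(a) Degree: the shape is more complex than any degree-1 curve, so deg p = 2.
(b) From the visible intercepts: one y-axis crossing is at y = 0; one x-axis crossing is at x = 0.
(c) Together with the visible shape, these determine p as stated.

2*x^2 + 3*x*y - 3*x + y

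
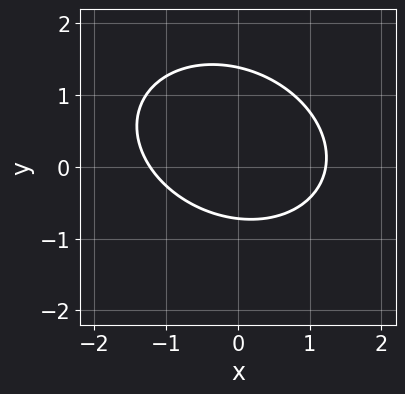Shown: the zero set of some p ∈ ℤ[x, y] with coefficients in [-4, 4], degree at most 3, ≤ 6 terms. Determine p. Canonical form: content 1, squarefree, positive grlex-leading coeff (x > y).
1. deg p = 2. The shape is more complex than any degree-1 curve.
2. Solving for integer coefficients yields p as stated.

2*x^2 + x*y + 3*y^2 - 2*y - 3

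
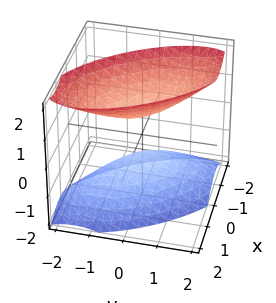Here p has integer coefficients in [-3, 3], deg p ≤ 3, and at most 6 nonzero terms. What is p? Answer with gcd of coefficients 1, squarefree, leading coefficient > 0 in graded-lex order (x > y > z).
3*x^2 + 3*x*y + 2*y^2 - 2*z^2 + 1

The picture has 2 separate pieces.
The degree is 2 — the shape is more complex than any degree-1 surface.
Observable constraints: the surface avoids every integer x-axis point in the box; the surface avoids every integer y-axis point in the box.
Fitting integer coefficients to these (and the overall shape) gives p.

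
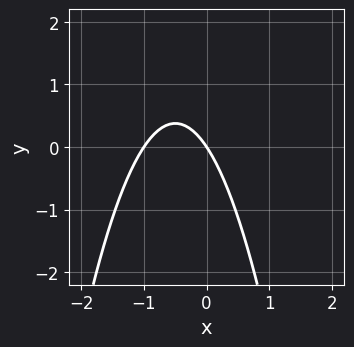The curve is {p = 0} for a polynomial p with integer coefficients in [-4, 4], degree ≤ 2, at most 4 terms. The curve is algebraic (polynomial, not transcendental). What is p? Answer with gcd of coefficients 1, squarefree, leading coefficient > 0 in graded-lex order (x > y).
3*x^2 + 3*x + 2*y

1. Degree: the shape is more complex than any degree-1 curve, so deg p = 2.
2. Checking where it meets the axes: it meets the y-axis at y = 0 (among the integer gridlines); the x-axis gridline crossings are at x ∈ {-1, 0}.
3. Solving for integer coefficients yields p as stated.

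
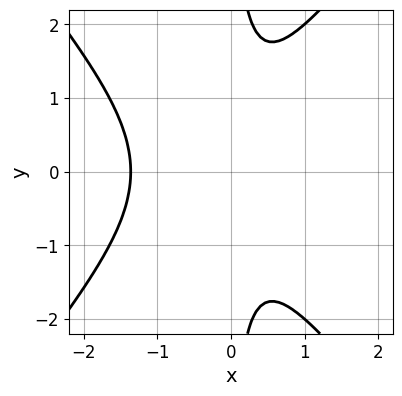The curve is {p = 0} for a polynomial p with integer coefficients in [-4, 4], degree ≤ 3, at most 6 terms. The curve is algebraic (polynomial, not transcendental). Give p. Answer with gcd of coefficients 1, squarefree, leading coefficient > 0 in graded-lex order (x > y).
3*x^3 - 2*x*y^2 + 3*x^2 + 2

The degree is 3 — no degree-2 curve has this shape.
Symmetries: it's symmetric under y → −y, forcing even powers of y.
Checking where it meets the axes: the curve avoids every integer y-axis point in the box.
These observations pin down the coefficients.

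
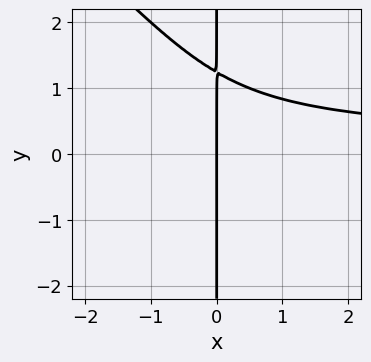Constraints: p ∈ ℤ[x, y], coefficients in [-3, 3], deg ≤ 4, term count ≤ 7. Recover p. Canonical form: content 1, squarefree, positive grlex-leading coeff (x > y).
2*x^2*y^2 + 2*x*y^3 - 2*x*y^2 + x*y - 2*x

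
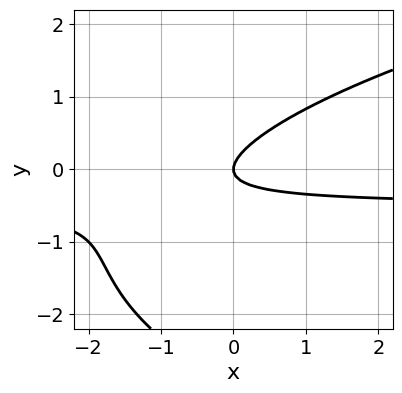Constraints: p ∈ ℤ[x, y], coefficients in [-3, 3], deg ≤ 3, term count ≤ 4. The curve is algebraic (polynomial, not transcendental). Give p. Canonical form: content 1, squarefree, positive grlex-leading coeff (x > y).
y^3 - 2*x*y + 3*y^2 - x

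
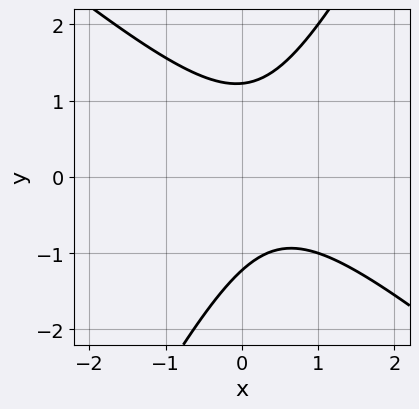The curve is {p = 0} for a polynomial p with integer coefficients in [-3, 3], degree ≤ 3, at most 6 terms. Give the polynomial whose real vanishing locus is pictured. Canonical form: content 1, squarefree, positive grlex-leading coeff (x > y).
3*x^2 + 2*x*y - 2*y^2 - 2*x + 3

First, degree: the shape is more complex than any degree-1 curve, so deg p = 2.
Next, observable constraints: no x-intercept at any integer in the box.
Finally, the integer polynomial consistent with all of this is the stated p.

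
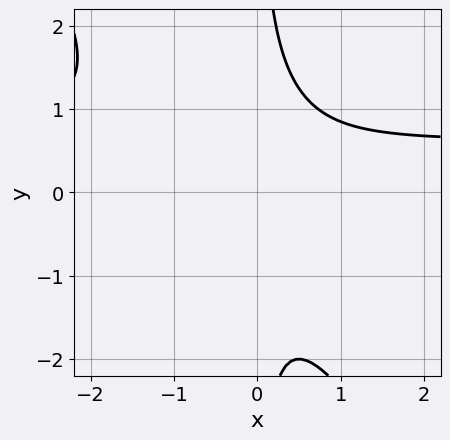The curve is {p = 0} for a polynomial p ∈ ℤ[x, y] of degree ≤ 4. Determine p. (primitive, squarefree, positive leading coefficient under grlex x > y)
3*x^2*y + 2*x*y^2 - 2*x^2 - 2

The degree is 3 — the shape is more complex than any degree-2 curve.
Against the integer gridlines: the curve avoids every integer y-axis point in the box; no x-intercept at any integer in the box.
Assembling these constraints gives the stated polynomial.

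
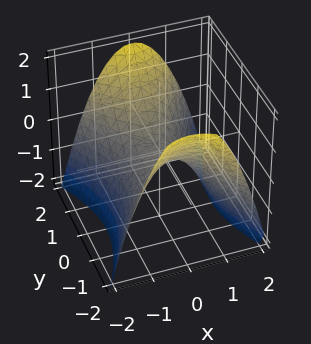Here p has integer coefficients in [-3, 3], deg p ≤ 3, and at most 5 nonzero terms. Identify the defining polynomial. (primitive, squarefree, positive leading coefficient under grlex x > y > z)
2*x^2 - y^2 + 2*z

First, degree: a hyperbolic paraboloid; a quadric, so deg p = 2.
Next, symmetries: mirror symmetry y ↦ −y ⇒ only even powers of y; the x ↦ −x reflection is a symmetry, so x appears only in even powers.
Next, against the integer gridlines: one x-axis crossing is at x = 0; it meets the z-axis at z = 0 (among the integer gridlines).
Finally, solving for integer coefficients yields p as stated.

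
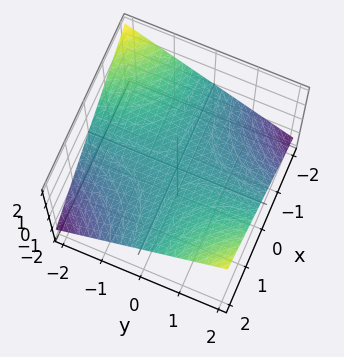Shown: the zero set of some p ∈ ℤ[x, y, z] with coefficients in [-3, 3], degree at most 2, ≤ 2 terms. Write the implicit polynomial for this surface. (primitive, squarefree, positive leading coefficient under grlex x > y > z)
x*y - 3*z

(a) Degree: a hyperbolic paraboloid; a quadric, so deg p = 2.
(b) From the axis intercepts and sections: one z-axis crossing is at z = 0; the visible x-axis segment lies entirely on the surface; every point of the y-axis in the box is on the surface.
(c) These observations pin down the coefficients.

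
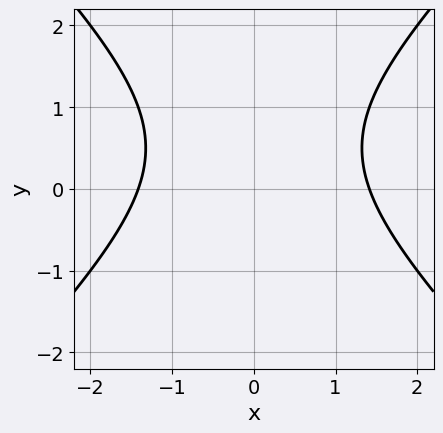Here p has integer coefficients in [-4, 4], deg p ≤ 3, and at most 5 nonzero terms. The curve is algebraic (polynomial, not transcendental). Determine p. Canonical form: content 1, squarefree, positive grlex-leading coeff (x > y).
1. Degree: no degree-1 curve has this shape, so deg p = 2.
2. Symmetries: it's symmetric under x → −x, forcing even powers of x.
3. Reading off the gridlines: no y-intercept at any integer in the box.
4. Together with the visible shape, these determine p as stated.

x^2 - y^2 + y - 2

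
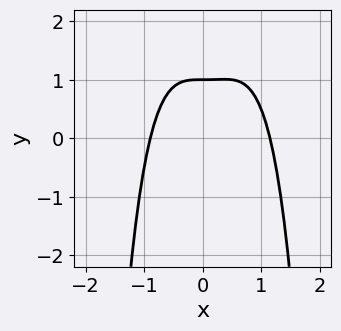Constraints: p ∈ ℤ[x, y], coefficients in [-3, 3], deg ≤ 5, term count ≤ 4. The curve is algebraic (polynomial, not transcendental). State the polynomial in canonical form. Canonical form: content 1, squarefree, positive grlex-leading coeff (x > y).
(a) deg p = 4. No degree-3 curve has this shape.
(b) From the visible intercepts: it crosses the y-axis at the gridline y = 1.
(c) Fitting integer coefficients to these (and the overall shape) gives p.

2*x^4 - x^3 + 2*y - 2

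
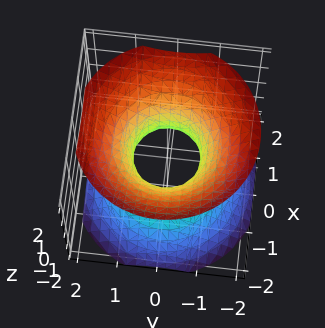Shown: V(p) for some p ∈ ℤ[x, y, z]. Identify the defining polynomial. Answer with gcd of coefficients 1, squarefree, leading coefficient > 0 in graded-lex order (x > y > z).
First, the degree is 2 — an hourglass — one-sheet hyperboloid; a quadric.
Then, by symmetry, every cross-section ⟂ z is a circle, so x, y appear only via x² + y²; mirror symmetry z ↦ −z ⇒ only even powers of z.
Next, checking where it meets the axes: no z-intercept at any integer in the box; a circular section at z = 0 has radius between 0 and 1.
Finally, the integer polynomial consistent with all of this is the stated p.

3*x^2 + 3*y^2 - 3*z^2 - 2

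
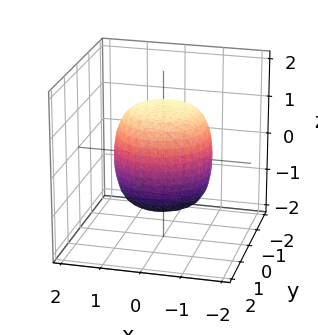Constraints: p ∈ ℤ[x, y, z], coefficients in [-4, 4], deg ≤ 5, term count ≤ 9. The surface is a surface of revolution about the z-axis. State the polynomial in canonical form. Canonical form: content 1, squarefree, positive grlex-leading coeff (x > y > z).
2*x^4 + 4*x^2*y^2 + 2*y^4 - x^2 - y^2 + 2*z^2 - 3

(a) deg p = 4.
(b) By symmetry, the z-axis is an axis of rotation, so x and y enter only as x² + y².
(c) From the visible intercepts: a circular section at z = -1 has radius exactly 1.
(d) Together with the visible shape, these determine p as stated.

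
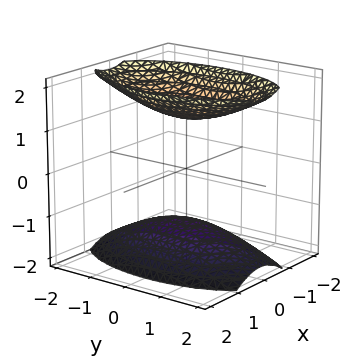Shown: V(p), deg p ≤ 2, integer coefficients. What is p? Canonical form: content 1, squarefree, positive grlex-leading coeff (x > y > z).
3*x^2 + y^2 - 2*z^2 + 3

The picture has 2 separate pieces. Treating them together as one polynomial.
deg p = 2. Two sheets facing apart; a quadric.
Symmetries: it's symmetric under x → −x, forcing even powers of x; mirror symmetry z ↦ −z ⇒ only even powers of z; mirror symmetry y ↦ −y ⇒ only even powers of y.
From the axis intercepts and sections: no x-intercept at any integer in the box; no y-intercept at any integer in the box.
Matching integer coefficients to the picture gives p.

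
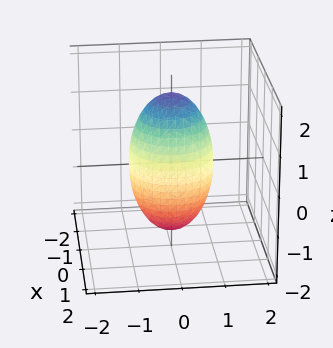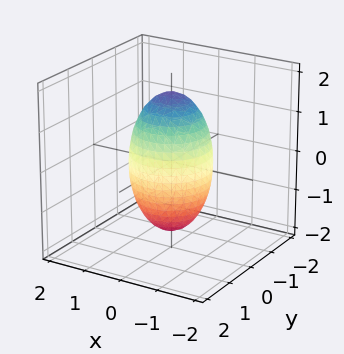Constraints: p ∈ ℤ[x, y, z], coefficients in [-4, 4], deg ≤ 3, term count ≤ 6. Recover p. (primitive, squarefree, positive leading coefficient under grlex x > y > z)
(a) Degree: a closed, bounded, convex surface; a quadric, so deg p = 2.
(b) Symmetries: it's symmetric under z → −z, forcing even powers of z; every cross-section ⟂ z is a circle, so x, y appear only via x² + y².
(c) From the visible intercepts: a circular section at z = 0 has radius exactly 1; among the integer gridlines, it crosses the x-axis at x ∈ {-1, 1}; the y-axis gridline crossings are at y ∈ {-1, 1}.
(d) Assembling these constraints gives the stated polynomial.

3*x^2 + 3*y^2 + z^2 - 3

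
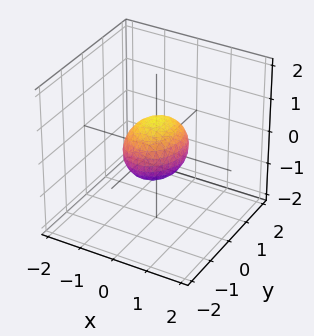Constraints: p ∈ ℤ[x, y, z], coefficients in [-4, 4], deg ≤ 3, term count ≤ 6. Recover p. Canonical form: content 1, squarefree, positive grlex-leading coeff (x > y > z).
3*x^2 + 2*y^2 + 3*z^2 - 2

1. deg p = 2.
2. Symmetries: mirror symmetry y ↦ −y ⇒ only even powers of y; it's symmetric under z → −z, forcing even powers of z; it's symmetric under x → −x, forcing even powers of x.
3. Observable constraints: among the integer gridlines, it crosses the y-axis at y ∈ {-1, 1}.
4. Fitting integer coefficients to these (and the overall shape) gives p.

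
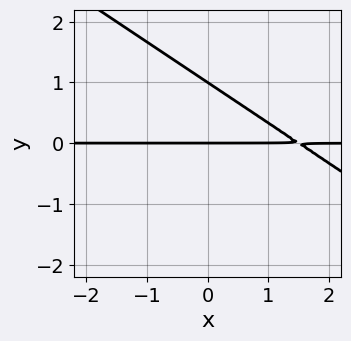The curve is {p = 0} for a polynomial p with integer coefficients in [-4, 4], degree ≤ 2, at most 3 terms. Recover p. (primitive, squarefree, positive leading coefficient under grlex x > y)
2*x*y + 3*y^2 - 3*y

Degree: no degree-1 curve has this shape, so deg p = 2.
From the axis intercepts and sections: the y-axis gridline crossings are at y ∈ {0, 1}; every point of the x-axis in the box is on the curve.
These observations pin down the coefficients.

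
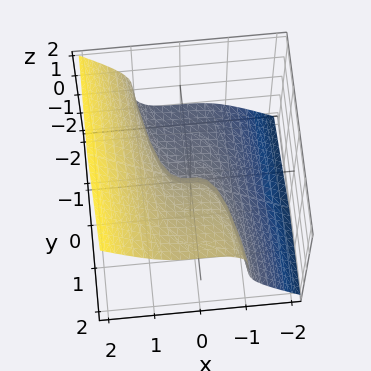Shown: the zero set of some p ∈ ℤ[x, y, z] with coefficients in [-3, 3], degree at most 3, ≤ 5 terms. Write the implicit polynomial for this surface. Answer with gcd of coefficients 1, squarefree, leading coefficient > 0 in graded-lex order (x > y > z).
2*x^3 - 2*z^3 + y

Degree: the shape is more complex than any degree-2 surface, so deg p = 3.
Reading off the gridlines: it meets the y-axis at y = 0 (among the integer gridlines); it meets the x-axis at x = 0 (among the integer gridlines); one z-axis crossing is at z = 0.
Putting this together gives p.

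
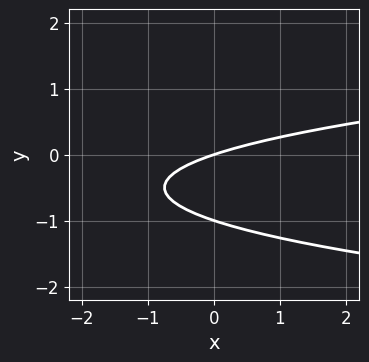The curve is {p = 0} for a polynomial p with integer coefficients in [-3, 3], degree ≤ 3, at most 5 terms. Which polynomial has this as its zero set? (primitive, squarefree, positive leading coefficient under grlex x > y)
3*y^2 - x + 3*y

First, deg p = 2.
Then, observable constraints: it meets the x-axis at x = 0 (among the integer gridlines); the y-axis gridline crossings are at y ∈ {-1, 0}.
Finally, fitting integer coefficients to these (and the overall shape) gives p.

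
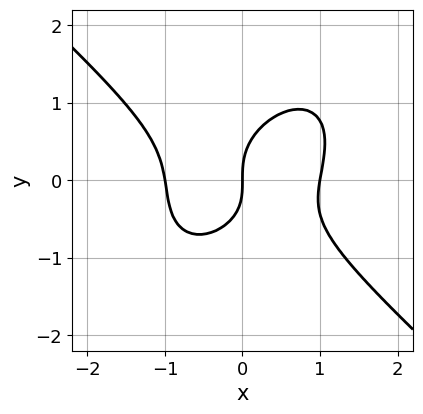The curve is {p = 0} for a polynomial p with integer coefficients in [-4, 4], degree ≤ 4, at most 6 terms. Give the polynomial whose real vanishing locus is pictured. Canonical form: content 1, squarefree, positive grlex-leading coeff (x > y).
(a) The degree is 3 — the shape is more complex than any degree-2 curve.
(b) From the visible intercepts: the x-axis gridline crossings are at x ∈ {-1, 0, 1}; it crosses the y-axis at the gridline y = 0.
(c) Solving for integer coefficients yields p as stated.

3*x^3 - x*y^2 + 3*y^3 - x*y - 3*x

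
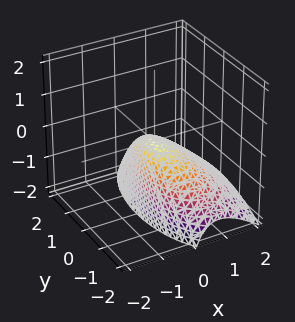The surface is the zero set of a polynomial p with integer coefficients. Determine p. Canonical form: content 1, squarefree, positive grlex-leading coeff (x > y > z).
1. Degree: a generic line meets the surface in up to 2 points, so deg p = 2.
2. From the visible intercepts: it crosses the y-axis at the gridline y = 0; one x-axis crossing is at x = 0; one z-axis crossing is at z = 0.
3. The integer polynomial consistent with all of this is the stated p.

3*x^2 + 3*x*z + y^2 + 2*z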